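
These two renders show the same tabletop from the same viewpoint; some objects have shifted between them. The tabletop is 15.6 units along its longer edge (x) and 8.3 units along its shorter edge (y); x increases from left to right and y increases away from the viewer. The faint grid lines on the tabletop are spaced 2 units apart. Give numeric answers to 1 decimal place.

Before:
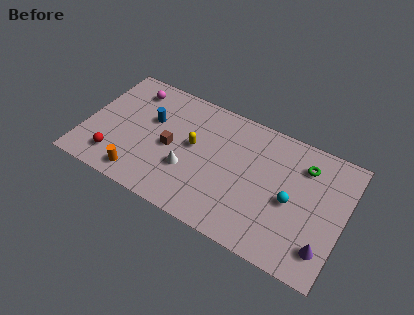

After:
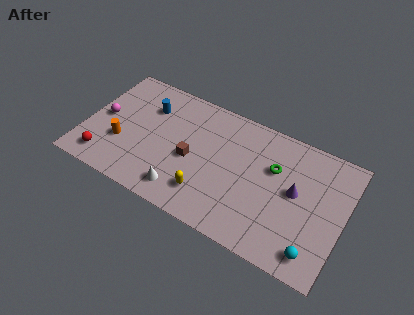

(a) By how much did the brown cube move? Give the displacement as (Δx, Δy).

(1.3, -0.2)

The brown cube started near (5.2, 3.9) and ended near (6.5, 3.7).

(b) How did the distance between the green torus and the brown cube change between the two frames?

-3.1

They were about 8.2 units apart before and 5.1 after — 3.1 units closer together.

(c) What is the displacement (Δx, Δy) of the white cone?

(-0.1, -1.5)

The white cone was at about (6.4, 2.9) and moved to about (6.3, 1.4).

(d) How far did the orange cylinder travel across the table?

2.2

From (3.7, 1.2) to (2.3, 2.9), the orange cylinder covered √(1.4² + 1.7²) ≈ 2.2 units.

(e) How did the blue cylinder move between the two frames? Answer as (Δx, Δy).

(-0.3, 0.8)

The blue cylinder started near (3.8, 5.2) and ended near (3.5, 6.0).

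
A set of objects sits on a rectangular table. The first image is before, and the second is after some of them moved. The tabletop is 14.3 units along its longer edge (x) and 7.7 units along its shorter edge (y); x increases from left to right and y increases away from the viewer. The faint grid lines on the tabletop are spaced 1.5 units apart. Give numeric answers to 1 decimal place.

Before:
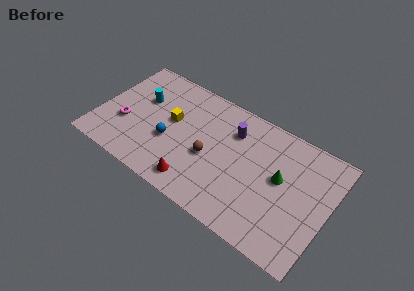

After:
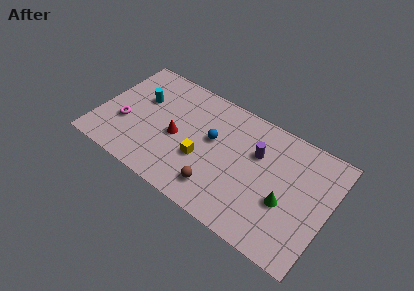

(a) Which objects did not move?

the cyan cylinder and the magenta torus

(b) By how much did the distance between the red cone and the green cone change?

+1.2

They were about 5.7 units apart before and 6.9 after — 1.2 units further apart.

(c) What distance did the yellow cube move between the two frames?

2.7

The yellow cube was near (4.4, 4.4) before and (6.6, 2.9) after, so it travelled √(2.2² + 1.5²) ≈ 2.7 units.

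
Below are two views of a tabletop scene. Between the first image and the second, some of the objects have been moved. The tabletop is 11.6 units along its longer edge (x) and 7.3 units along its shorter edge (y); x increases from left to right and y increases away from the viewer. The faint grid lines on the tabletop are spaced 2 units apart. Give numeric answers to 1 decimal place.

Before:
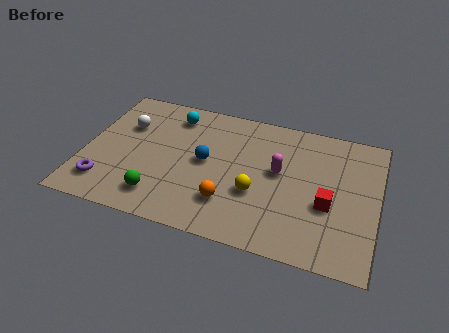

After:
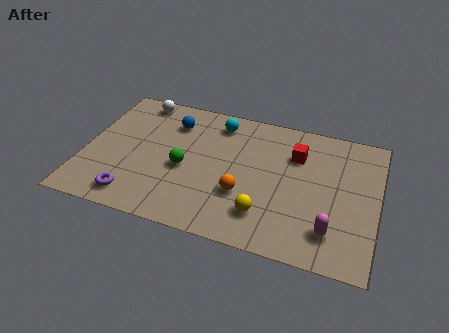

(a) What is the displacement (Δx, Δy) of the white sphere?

(0.3, 1.6)

The white sphere was at about (1.5, 4.9) and moved to about (1.8, 6.5).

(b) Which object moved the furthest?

the magenta capsule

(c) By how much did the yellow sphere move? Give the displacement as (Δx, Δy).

(0.4, -1.0)

From the two frames, the yellow sphere sits at roughly (6.9, 2.7) before and (7.3, 1.7) after.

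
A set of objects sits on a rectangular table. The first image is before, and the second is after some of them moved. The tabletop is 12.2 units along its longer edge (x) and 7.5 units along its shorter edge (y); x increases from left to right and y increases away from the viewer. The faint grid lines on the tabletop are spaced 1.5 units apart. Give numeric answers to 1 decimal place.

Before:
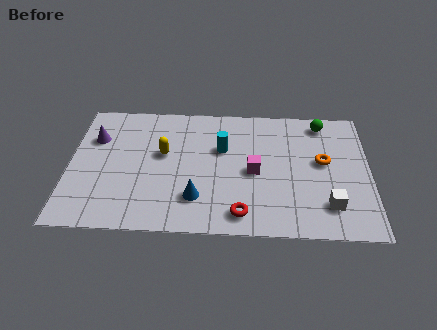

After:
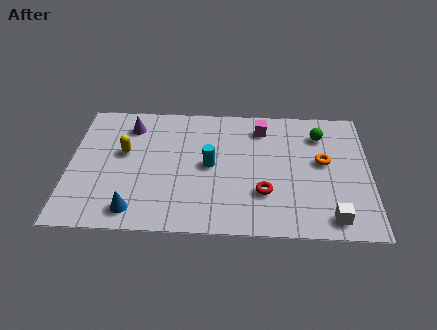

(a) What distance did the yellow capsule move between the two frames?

1.6

The yellow capsule was near (3.8, 4.4) before and (2.2, 4.4) after, so it travelled √(1.6² + 0.0²) ≈ 1.6 units.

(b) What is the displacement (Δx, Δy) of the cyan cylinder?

(-0.5, -1.0)

The cyan cylinder started near (6.2, 4.8) and ended near (5.7, 3.8).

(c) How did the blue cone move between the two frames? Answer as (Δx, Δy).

(-2.5, -0.8)

From the two frames, the blue cone sits at roughly (5.2, 1.9) before and (2.7, 1.1) after.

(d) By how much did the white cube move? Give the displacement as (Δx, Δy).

(0.1, -0.7)

From the two frames, the white cube sits at roughly (10.5, 1.7) before and (10.6, 1.0) after.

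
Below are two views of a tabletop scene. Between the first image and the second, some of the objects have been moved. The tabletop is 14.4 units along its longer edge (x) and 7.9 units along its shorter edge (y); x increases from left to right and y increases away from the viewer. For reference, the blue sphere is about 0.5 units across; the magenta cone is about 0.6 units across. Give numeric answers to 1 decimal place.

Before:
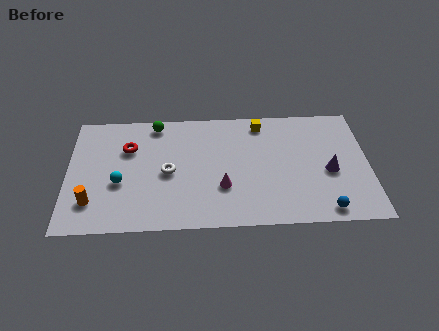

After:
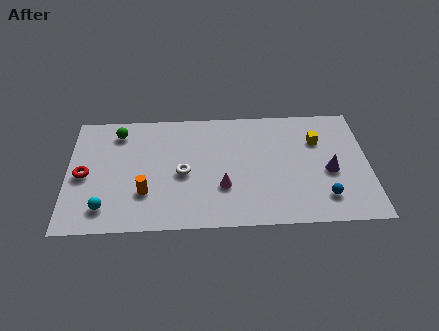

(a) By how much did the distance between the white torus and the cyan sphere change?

+1.9

They were about 2.4 units apart before and 4.3 after — 1.9 units further apart.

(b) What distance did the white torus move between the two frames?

0.7

The white torus was near (4.8, 3.7) before and (5.5, 3.6) after, so it travelled √(0.7² + 0.1²) ≈ 0.7 units.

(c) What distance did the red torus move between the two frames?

2.7

The red torus was near (2.9, 5.4) before and (0.8, 3.7) after, so it travelled √(2.1² + 1.7²) ≈ 2.7 units.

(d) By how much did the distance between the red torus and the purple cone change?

+1.9

Before: roughly 9.8 units apart; after: 11.7. That's 1.9 units further apart.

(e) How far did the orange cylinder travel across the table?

2.5

The orange cylinder was near (1.2, 1.9) before and (3.7, 2.4) after, so it travelled √(2.5² + 0.5²) ≈ 2.5 units.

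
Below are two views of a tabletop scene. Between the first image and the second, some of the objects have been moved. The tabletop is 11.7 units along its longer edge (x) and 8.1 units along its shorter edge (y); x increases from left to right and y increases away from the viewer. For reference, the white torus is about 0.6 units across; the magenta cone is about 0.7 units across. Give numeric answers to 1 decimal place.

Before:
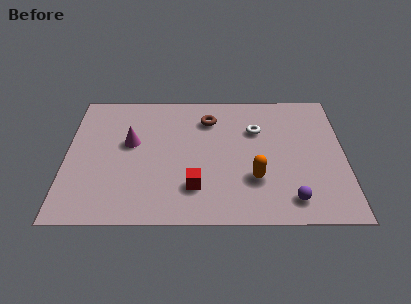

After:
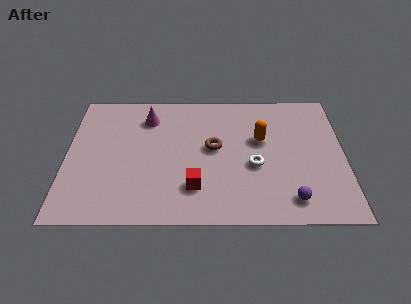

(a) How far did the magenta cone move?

1.7

From (2.7, 4.7) to (3.4, 6.3), the magenta cone covered √(0.7² + 1.6²) ≈ 1.7 units.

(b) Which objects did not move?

the red cube and the purple sphere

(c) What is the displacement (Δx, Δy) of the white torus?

(-0.1, -2.2)

The white torus was at about (8.0, 5.5) and moved to about (7.9, 3.3).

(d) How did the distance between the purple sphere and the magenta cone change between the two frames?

+0.3

They were about 7.5 units apart before and 7.8 after — 0.3 units further apart.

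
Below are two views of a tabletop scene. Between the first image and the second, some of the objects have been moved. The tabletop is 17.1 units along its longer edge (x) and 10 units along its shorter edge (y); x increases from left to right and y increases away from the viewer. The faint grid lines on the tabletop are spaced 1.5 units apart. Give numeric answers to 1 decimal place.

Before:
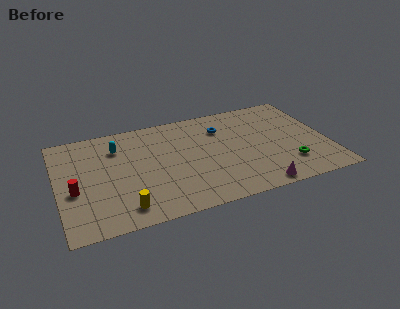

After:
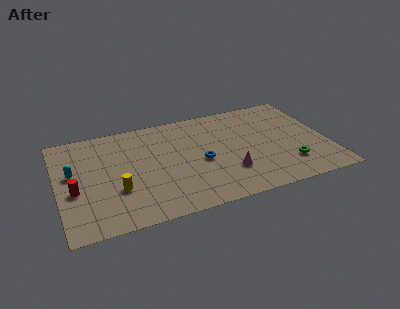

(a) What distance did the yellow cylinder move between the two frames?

1.8

The yellow cylinder moved from about (3.9, 1.6) to (3.6, 3.4), a distance of √(0.3² + 1.8²) ≈ 1.8.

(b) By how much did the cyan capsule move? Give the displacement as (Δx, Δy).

(-2.9, -1.7)

The cyan capsule was at about (3.9, 7.5) and moved to about (1.0, 5.8).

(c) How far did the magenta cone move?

2.6

The magenta cone was near (12.2, 0.9) before and (10.6, 2.9) after, so it travelled √(1.6² + 2.0²) ≈ 2.6 units.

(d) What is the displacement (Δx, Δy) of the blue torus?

(-1.6, -2.9)

From the two frames, the blue torus sits at roughly (10.6, 7.4) before and (9.0, 4.5) after.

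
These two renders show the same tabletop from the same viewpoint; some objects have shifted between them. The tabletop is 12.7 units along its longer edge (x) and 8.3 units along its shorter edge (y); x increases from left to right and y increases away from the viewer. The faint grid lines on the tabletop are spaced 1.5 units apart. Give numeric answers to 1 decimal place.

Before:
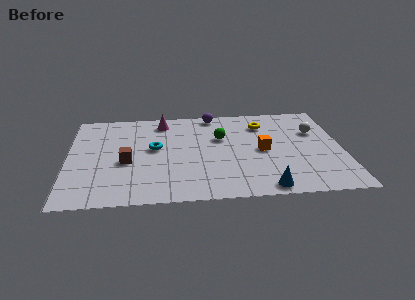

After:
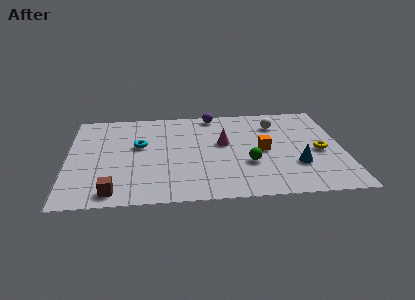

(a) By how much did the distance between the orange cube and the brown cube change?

+1.2

Before: roughly 6.3 units apart; after: 7.5. That's 1.2 units further apart.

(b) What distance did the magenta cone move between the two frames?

3.6

The magenta cone moved from about (4.4, 7.0) to (7.2, 4.8), a distance of √(2.8² + 2.2²) ≈ 3.6.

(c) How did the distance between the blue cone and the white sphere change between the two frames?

-1.5

They were about 5.3 units apart before and 3.8 after — 1.5 units closer together.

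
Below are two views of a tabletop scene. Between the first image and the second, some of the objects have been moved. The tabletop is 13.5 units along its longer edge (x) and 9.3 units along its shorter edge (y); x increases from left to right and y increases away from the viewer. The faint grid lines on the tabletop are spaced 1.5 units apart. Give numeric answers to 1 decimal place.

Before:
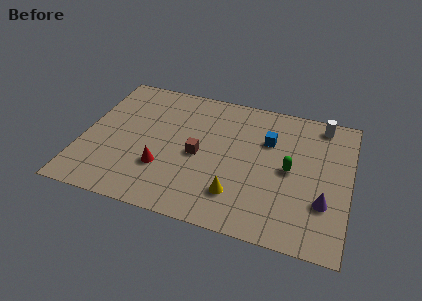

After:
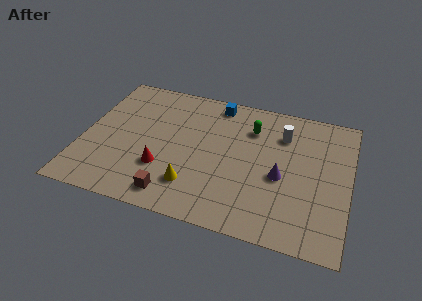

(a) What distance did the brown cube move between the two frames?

3.2

The brown cube moved from about (5.9, 4.3) to (4.9, 1.3), a distance of √(1.0² + 3.0²) ≈ 3.2.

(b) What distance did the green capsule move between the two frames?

3.1

The green capsule moved from about (10.5, 4.6) to (8.4, 6.9), a distance of √(2.1² + 2.3²) ≈ 3.1.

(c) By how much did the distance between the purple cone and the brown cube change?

-0.7

The distance was about 6.6 in the first image and 5.9 in the second, so they moved 0.7 units closer together.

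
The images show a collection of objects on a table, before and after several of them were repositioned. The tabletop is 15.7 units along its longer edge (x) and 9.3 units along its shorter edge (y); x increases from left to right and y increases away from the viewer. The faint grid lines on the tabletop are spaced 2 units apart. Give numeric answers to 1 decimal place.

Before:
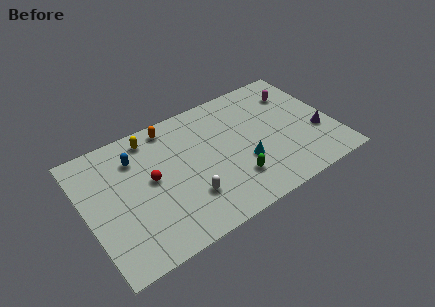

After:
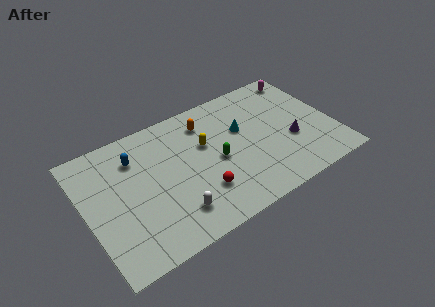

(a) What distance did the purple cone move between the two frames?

1.7

From (14.6, 3.3) to (12.9, 3.5), the purple cone covered √(1.7² + 0.2²) ≈ 1.7 units.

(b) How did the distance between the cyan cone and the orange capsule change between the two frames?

-3.7

Before: roughly 6.3 units apart; after: 2.6. That's 3.7 units closer together.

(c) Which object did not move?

the blue capsule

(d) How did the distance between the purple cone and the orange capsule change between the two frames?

-3.8

Before: roughly 10.1 units apart; after: 6.3. That's 3.8 units closer together.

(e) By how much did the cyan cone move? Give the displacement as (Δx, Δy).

(0.3, 2.5)

From the two frames, the cyan cone sits at roughly (9.8, 3.3) before and (10.1, 5.8) after.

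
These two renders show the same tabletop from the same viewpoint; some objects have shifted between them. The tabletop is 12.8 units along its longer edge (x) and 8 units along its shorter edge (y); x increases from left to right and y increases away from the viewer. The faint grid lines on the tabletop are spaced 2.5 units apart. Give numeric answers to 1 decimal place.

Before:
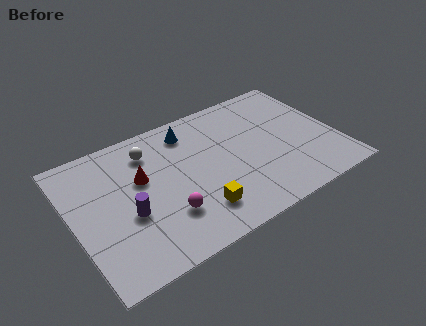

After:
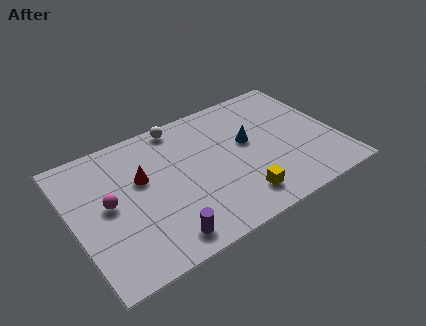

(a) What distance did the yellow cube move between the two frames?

2.0

The yellow cube moved from about (5.6, 1.8) to (7.6, 1.5), a distance of √(2.0² + 0.3²) ≈ 2.0.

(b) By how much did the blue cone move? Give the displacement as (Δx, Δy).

(2.6, -2.0)

From the two frames, the blue cone sits at roughly (6.0, 6.6) before and (8.6, 4.6) after.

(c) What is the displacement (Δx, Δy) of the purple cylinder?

(1.3, -2.1)

The purple cylinder started near (2.5, 3.2) and ended near (3.8, 1.1).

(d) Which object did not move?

the red cone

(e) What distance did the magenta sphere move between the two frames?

3.1

The magenta sphere was near (4.2, 2.3) before and (1.7, 4.2) after, so it travelled √(2.5² + 1.9²) ≈ 3.1 units.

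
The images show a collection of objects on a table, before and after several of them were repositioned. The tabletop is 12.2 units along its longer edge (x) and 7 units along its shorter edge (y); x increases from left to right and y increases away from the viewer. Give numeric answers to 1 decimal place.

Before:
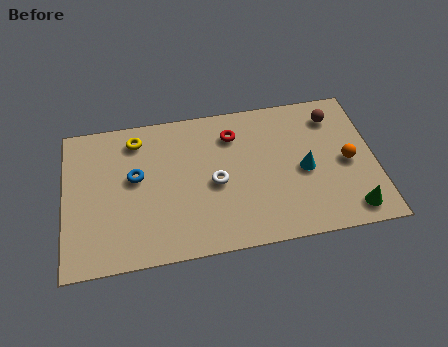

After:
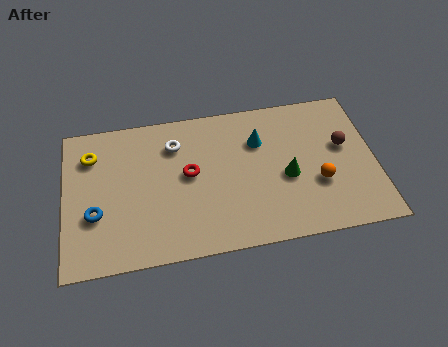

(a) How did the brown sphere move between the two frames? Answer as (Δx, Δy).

(0.3, -1.5)

The brown sphere was at about (10.7, 5.6) and moved to about (11.0, 4.1).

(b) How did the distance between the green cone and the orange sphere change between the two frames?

-1.0

They were about 2.3 units apart before and 1.3 after — 1.0 units closer together.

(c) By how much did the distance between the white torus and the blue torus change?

+1.1

Before: roughly 3.2 units apart; after: 4.3. That's 1.1 units further apart.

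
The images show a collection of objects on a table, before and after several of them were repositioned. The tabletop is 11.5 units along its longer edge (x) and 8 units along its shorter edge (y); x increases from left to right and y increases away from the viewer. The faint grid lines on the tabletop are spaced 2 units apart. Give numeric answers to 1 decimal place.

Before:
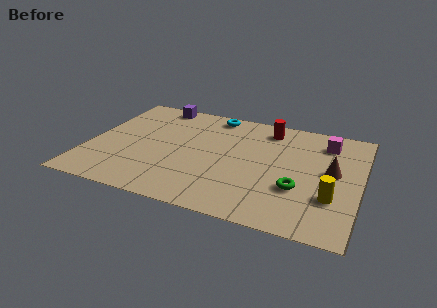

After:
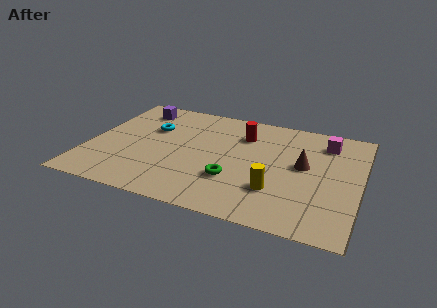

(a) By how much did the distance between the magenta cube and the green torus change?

+1.5

They were about 3.8 units apart before and 5.3 after — 1.5 units further apart.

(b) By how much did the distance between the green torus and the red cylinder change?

-0.9

Before: roughly 4.3 units apart; after: 3.4. That's 0.9 units closer together.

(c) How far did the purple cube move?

1.0

The purple cube moved from about (2.5, 7.2) to (1.7, 6.6), a distance of √(0.8² + 0.6²) ≈ 1.0.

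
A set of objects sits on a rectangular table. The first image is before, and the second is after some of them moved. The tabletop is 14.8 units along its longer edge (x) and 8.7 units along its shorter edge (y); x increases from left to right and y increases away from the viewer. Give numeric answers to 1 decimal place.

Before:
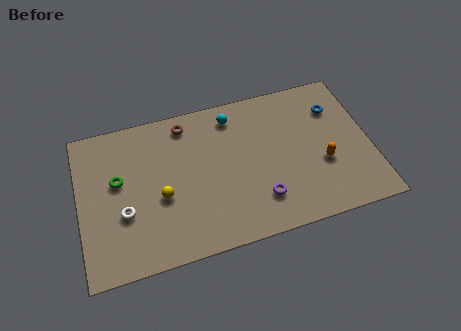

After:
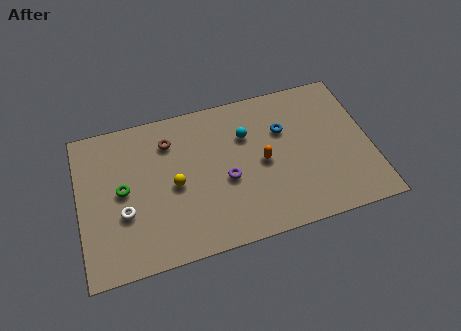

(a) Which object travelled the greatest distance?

the orange capsule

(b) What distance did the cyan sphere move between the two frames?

1.4

The cyan sphere was near (8.0, 7.3) before and (8.6, 6.0) after, so it travelled √(0.6² + 1.3²) ≈ 1.4 units.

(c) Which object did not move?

the white torus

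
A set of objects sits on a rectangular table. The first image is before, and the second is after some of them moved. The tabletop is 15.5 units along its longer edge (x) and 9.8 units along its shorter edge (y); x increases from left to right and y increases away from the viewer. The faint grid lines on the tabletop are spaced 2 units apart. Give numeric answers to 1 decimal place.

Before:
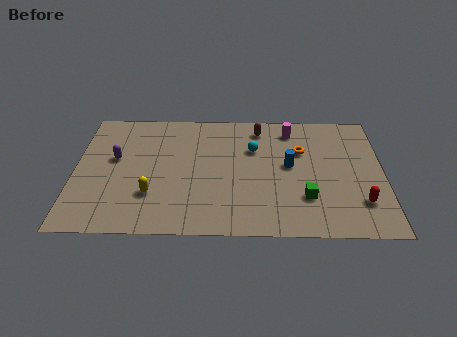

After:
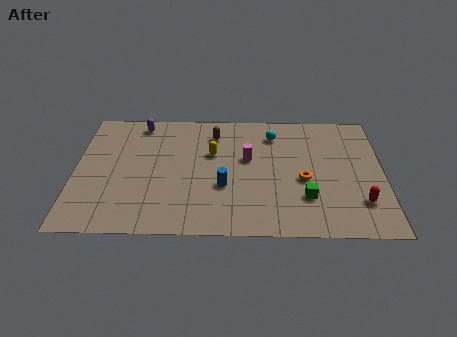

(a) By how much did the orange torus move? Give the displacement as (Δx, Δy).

(0.1, -2.3)

The orange torus was at about (11.4, 6.5) and moved to about (11.5, 4.2).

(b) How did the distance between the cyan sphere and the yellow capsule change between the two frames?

-2.8

They were about 6.3 units apart before and 3.5 after — 2.8 units closer together.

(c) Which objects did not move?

the red capsule and the green cube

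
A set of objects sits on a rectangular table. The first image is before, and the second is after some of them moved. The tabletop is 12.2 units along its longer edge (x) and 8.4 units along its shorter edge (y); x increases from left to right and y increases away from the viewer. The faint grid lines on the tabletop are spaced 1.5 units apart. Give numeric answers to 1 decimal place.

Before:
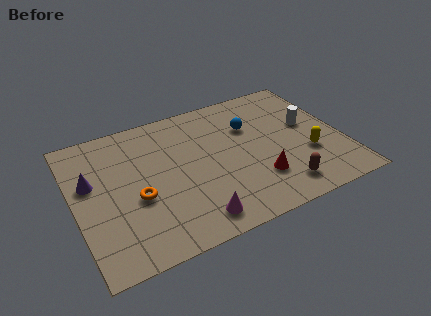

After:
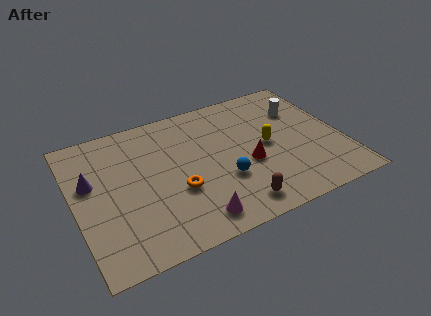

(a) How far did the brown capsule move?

2.1

The brown capsule was near (9.0, 1.4) before and (6.9, 1.2) after, so it travelled √(2.1² + 0.2²) ≈ 2.1 units.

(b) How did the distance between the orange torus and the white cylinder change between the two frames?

-1.5

Before: roughly 8.2 units apart; after: 6.7. That's 1.5 units closer together.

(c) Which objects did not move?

the purple cone and the magenta cone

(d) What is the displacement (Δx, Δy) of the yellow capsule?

(-1.7, 1.3)

The yellow capsule was at about (10.5, 2.9) and moved to about (8.8, 4.2).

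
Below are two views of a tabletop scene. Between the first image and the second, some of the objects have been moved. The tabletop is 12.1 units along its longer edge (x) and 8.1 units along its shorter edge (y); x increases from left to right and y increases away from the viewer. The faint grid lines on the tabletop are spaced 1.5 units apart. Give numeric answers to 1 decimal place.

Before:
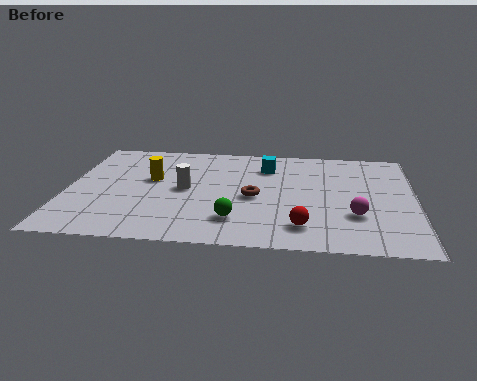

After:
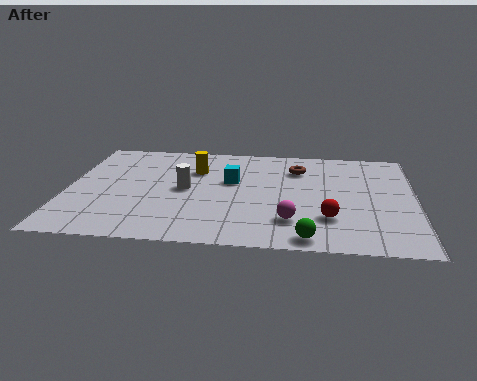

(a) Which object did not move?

the white cylinder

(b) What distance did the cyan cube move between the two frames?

1.8

The cyan cube was near (6.9, 6.2) before and (5.7, 4.9) after, so it travelled √(1.2² + 1.3²) ≈ 1.8 units.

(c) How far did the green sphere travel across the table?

2.7

The green sphere moved from about (5.9, 1.9) to (8.4, 0.8), a distance of √(2.5² + 1.1²) ≈ 2.7.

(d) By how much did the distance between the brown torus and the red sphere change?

+1.3

Before: roughly 2.7 units apart; after: 4.0. That's 1.3 units further apart.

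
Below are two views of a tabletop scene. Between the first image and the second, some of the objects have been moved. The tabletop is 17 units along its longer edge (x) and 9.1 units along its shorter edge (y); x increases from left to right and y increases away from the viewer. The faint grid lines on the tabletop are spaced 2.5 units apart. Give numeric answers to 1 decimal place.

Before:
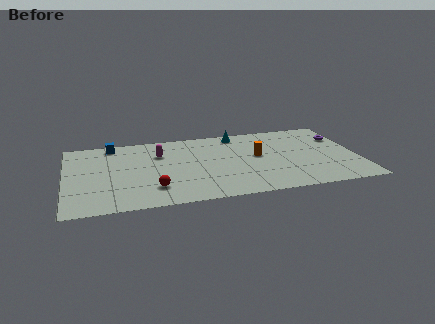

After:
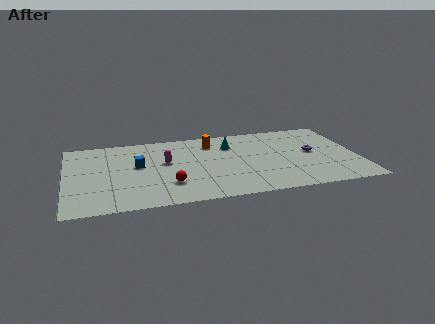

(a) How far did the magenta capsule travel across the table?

1.1

From (5.5, 6.4) to (5.8, 5.3), the magenta capsule covered √(0.3² + 1.1²) ≈ 1.1 units.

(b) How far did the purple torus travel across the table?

2.4

From (16.2, 6.4) to (14.4, 4.8), the purple torus covered √(1.8² + 1.6²) ≈ 2.4 units.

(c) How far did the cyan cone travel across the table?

1.4

The cyan cone moved from about (10.2, 8.0) to (9.7, 6.7), a distance of √(0.5² + 1.3²) ≈ 1.4.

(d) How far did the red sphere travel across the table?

0.9

The red sphere moved from about (5.0, 2.2) to (5.9, 2.5), a distance of √(0.9² + 0.3²) ≈ 0.9.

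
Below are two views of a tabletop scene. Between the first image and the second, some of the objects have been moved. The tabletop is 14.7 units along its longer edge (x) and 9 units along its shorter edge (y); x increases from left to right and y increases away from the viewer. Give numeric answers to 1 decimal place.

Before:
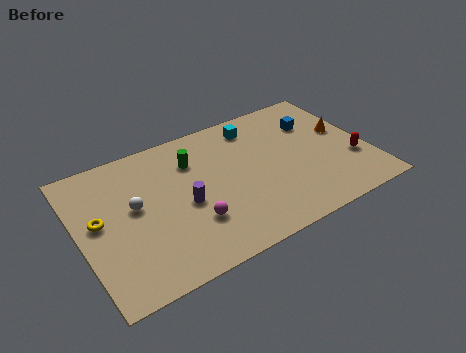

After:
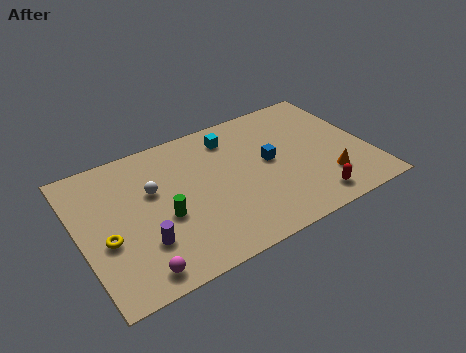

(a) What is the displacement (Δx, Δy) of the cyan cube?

(-1.3, -0.2)

The cyan cube was at about (9.4, 7.5) and moved to about (8.1, 7.3).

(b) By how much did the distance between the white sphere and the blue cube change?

-3.7

The distance was about 9.7 in the first image and 6.0 in the second, so they moved 3.7 units closer together.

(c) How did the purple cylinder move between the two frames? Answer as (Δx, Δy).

(-2.3, -1.4)

From the two frames, the purple cylinder sits at roughly (5.2, 4.0) before and (2.9, 2.6) after.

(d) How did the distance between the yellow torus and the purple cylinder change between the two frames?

-2.3

The distance was about 4.3 in the first image and 2.0 in the second, so they moved 2.3 units closer together.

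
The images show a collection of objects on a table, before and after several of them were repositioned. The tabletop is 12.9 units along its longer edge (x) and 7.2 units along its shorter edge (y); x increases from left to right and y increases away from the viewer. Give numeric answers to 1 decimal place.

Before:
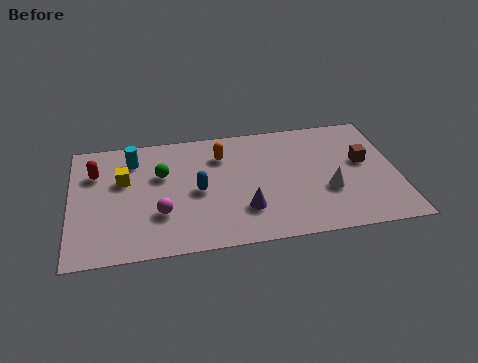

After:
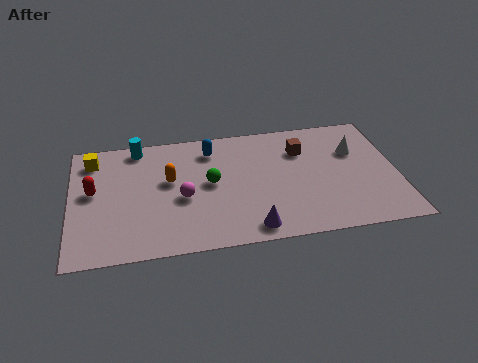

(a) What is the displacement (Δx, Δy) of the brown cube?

(-2.4, 1.1)

The brown cube was at about (11.6, 4.1) and moved to about (9.2, 5.2).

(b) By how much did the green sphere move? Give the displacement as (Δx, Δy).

(1.9, -0.8)

The green sphere started near (3.6, 4.6) and ended near (5.5, 3.8).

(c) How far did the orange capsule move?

2.4

The orange capsule moved from about (6.0, 5.4) to (3.9, 4.2), a distance of √(2.1² + 1.2²) ≈ 2.4.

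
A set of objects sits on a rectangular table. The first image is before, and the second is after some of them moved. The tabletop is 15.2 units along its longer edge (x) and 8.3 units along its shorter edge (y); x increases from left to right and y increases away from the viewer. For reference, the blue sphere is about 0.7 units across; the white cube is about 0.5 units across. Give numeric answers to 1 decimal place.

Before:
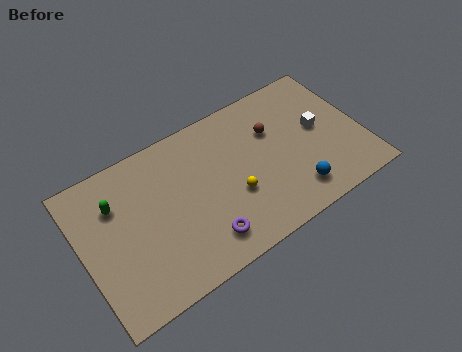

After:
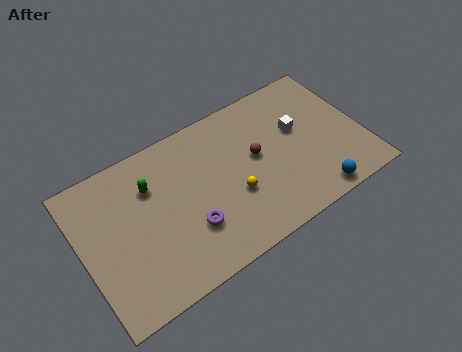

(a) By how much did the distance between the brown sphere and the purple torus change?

-1.5

Before: roughly 6.0 units apart; after: 4.5. That's 1.5 units closer together.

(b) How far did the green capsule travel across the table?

1.9

The green capsule moved from about (2.0, 5.9) to (3.9, 5.9), a distance of √(1.9² + 0.0²) ≈ 1.9.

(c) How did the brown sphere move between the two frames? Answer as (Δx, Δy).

(-1.1, -1.0)

From the two frames, the brown sphere sits at roughly (10.6, 5.6) before and (9.5, 4.6) after.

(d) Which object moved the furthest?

the green capsule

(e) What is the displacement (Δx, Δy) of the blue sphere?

(1.0, -0.7)

From the two frames, the blue sphere sits at roughly (11.1, 1.6) before and (12.1, 0.9) after.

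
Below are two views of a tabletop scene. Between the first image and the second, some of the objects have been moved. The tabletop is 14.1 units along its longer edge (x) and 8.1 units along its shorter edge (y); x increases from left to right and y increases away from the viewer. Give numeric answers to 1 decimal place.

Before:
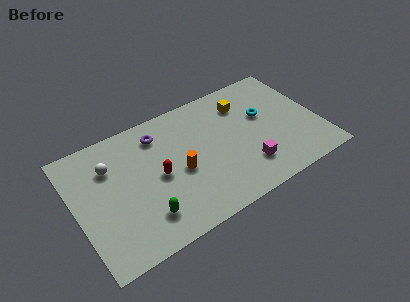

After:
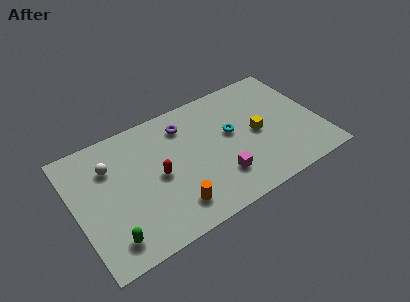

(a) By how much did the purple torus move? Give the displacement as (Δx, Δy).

(1.5, -0.1)

The purple torus started near (5.1, 6.5) and ended near (6.6, 6.4).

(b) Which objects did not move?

the red capsule and the white sphere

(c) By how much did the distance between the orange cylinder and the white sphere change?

+0.9

Before: roughly 4.3 units apart; after: 5.2. That's 0.9 units further apart.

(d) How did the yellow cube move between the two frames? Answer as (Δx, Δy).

(0.4, -2.3)

The yellow cube started near (10.1, 6.2) and ended near (10.5, 3.9).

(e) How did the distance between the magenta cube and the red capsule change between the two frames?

-1.5

Before: roughly 5.3 units apart; after: 3.8. That's 1.5 units closer together.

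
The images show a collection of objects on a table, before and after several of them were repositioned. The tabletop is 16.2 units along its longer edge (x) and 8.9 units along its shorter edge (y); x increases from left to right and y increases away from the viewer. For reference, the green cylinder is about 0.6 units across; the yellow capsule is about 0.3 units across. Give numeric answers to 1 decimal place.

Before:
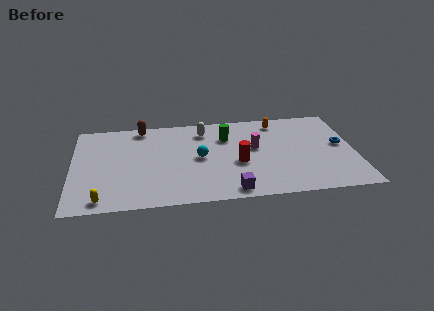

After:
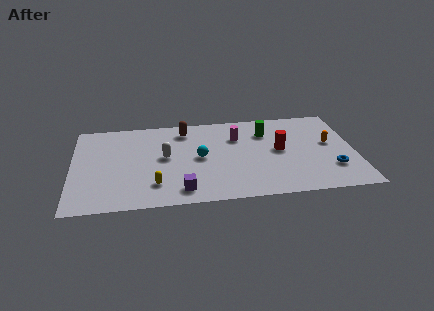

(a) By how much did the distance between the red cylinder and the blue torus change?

-2.4

They were about 6.0 units apart before and 3.6 after — 2.4 units closer together.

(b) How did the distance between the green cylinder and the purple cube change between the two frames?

+1.8

The distance was about 5.4 in the first image and 7.2 in the second, so they moved 1.8 units further apart.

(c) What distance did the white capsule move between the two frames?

3.3

The white capsule moved from about (7.6, 7.2) to (5.3, 4.8), a distance of √(2.3² + 2.4²) ≈ 3.3.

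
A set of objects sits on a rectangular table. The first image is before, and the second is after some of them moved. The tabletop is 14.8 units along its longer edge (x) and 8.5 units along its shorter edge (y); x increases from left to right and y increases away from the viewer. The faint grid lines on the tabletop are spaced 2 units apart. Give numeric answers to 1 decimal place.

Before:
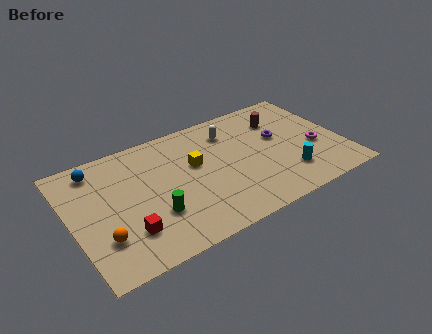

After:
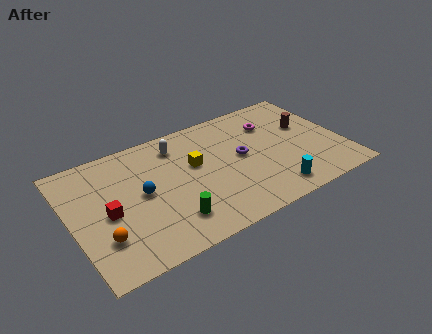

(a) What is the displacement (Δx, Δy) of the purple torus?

(-2.2, -0.5)

The purple torus was at about (11.5, 5.0) and moved to about (9.3, 4.5).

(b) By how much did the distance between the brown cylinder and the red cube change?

+1.3

The distance was about 10.0 in the first image and 11.3 in the second, so they moved 1.3 units further apart.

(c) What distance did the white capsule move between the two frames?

2.9

The white capsule moved from about (9.0, 6.6) to (6.1, 6.9), a distance of √(2.9² + 0.3²) ≈ 2.9.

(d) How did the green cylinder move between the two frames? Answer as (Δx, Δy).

(0.8, -0.8)

From the two frames, the green cylinder sits at roughly (4.2, 2.7) before and (5.0, 1.9) after.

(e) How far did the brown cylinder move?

1.7

The brown cylinder moved from about (11.8, 6.3) to (13.1, 5.2), a distance of √(1.3² + 1.1²) ≈ 1.7.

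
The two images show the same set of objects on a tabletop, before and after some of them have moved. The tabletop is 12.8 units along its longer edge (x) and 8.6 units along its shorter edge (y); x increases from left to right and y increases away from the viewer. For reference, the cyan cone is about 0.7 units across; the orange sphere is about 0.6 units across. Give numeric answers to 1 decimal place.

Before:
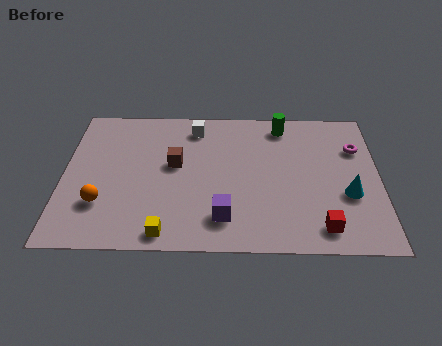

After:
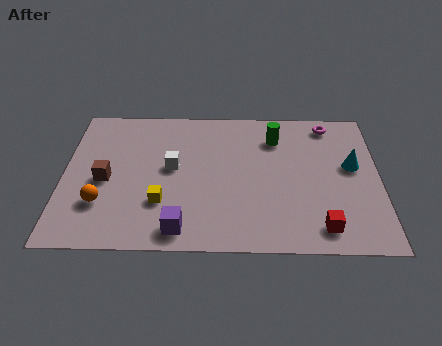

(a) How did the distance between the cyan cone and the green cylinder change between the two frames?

-1.4

Before: roughly 4.9 units apart; after: 3.5. That's 1.4 units closer together.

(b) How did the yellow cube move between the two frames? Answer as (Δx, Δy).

(-0.2, 1.7)

The yellow cube started near (4.2, 0.9) and ended near (4.0, 2.6).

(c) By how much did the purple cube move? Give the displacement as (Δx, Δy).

(-1.7, -0.7)

The purple cube was at about (6.5, 1.8) and moved to about (4.8, 1.1).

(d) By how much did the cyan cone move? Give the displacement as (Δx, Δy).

(0.2, 1.7)

The cyan cone was at about (11.5, 3.2) and moved to about (11.7, 4.9).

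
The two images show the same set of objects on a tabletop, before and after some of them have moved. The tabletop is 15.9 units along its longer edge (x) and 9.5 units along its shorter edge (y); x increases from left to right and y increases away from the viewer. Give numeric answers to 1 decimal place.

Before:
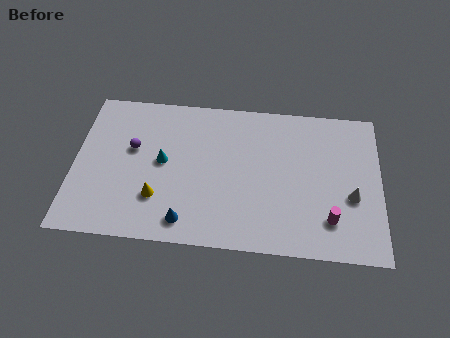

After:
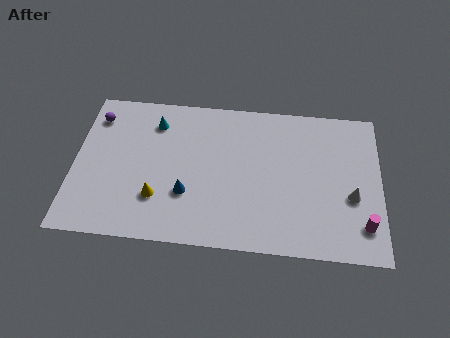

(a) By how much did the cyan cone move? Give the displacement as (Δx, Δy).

(-0.5, 2.5)

The cyan cone started near (4.6, 5.0) and ended near (4.1, 7.5).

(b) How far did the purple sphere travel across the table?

2.8

The purple sphere moved from about (3.0, 5.7) to (1.0, 7.6), a distance of √(2.0² + 1.9²) ≈ 2.8.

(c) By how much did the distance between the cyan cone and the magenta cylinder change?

+3.1

The distance was about 9.1 in the first image and 12.2 in the second, so they moved 3.1 units further apart.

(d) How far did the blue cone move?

1.7

From (5.9, 1.4) to (5.9, 3.1), the blue cone covered √(0.0² + 1.7²) ≈ 1.7 units.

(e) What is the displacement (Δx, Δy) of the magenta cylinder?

(1.7, -0.2)

The magenta cylinder started near (13.3, 2.2) and ended near (15.0, 2.0).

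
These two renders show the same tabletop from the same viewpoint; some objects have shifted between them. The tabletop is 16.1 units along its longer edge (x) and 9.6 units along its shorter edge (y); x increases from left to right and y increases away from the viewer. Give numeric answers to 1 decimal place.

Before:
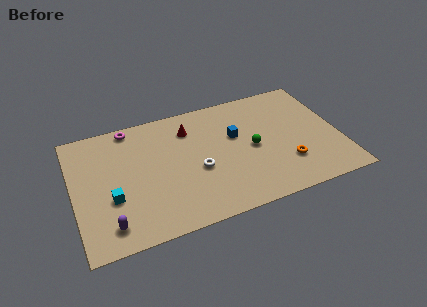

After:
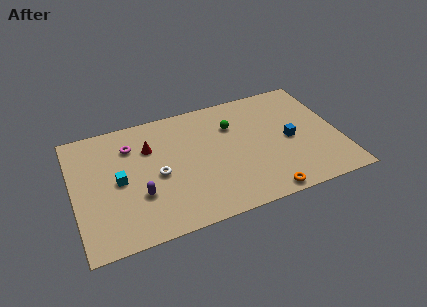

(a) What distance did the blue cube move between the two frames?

3.5

From (9.9, 5.9) to (13.1, 4.5), the blue cube covered √(3.2² + 1.4²) ≈ 3.5 units.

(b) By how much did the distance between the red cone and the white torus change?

-1.1

They were about 3.4 units apart before and 2.3 after — 1.1 units closer together.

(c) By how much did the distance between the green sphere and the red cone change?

+0.5

Before: roughly 4.6 units apart; after: 5.1. That's 0.5 units further apart.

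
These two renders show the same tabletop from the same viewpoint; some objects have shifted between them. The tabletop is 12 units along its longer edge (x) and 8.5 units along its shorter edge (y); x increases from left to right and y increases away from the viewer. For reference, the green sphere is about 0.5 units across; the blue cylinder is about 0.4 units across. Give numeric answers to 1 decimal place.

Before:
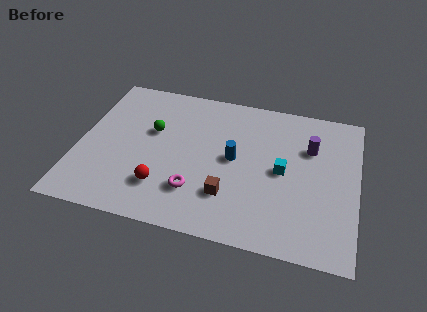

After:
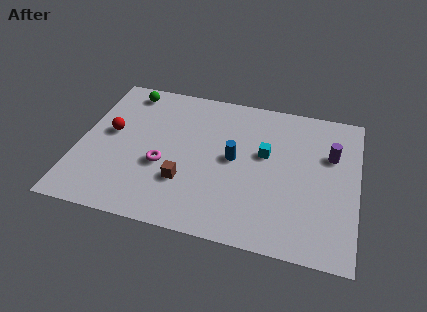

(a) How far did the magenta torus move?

1.9

The magenta torus moved from about (5.2, 2.2) to (3.7, 3.3), a distance of √(1.5² + 1.1²) ≈ 1.9.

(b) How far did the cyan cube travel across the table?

1.1

The cyan cube was near (8.8, 4.2) before and (8.0, 5.0) after, so it travelled √(0.8² + 0.8²) ≈ 1.1 units.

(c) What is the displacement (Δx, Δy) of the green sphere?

(-1.3, 2.2)

From the two frames, the green sphere sits at roughly (3.1, 5.2) before and (1.8, 7.4) after.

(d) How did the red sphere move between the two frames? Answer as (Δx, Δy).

(-2.5, 2.6)

The red sphere was at about (3.8, 2.1) and moved to about (1.3, 4.7).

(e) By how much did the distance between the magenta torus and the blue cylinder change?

+0.5

Before: roughly 2.7 units apart; after: 3.2. That's 0.5 units further apart.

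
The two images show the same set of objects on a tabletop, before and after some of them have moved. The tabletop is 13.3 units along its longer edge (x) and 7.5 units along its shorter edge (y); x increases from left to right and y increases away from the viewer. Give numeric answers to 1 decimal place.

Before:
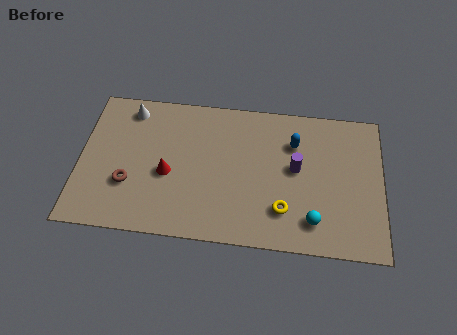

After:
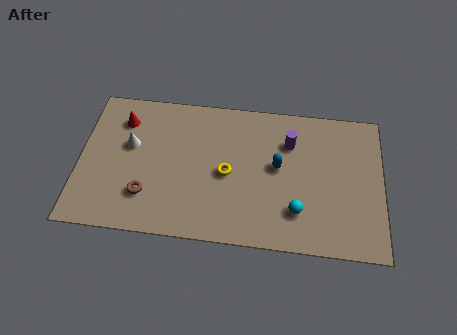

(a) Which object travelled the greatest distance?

the red cone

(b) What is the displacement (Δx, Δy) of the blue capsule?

(-0.7, -1.3)

The blue capsule was at about (9.4, 5.4) and moved to about (8.7, 4.1).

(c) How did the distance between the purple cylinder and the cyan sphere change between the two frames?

+0.8

Before: roughly 2.7 units apart; after: 3.5. That's 0.8 units further apart.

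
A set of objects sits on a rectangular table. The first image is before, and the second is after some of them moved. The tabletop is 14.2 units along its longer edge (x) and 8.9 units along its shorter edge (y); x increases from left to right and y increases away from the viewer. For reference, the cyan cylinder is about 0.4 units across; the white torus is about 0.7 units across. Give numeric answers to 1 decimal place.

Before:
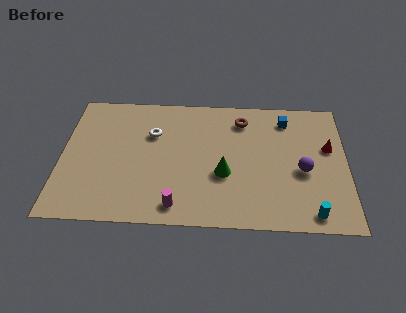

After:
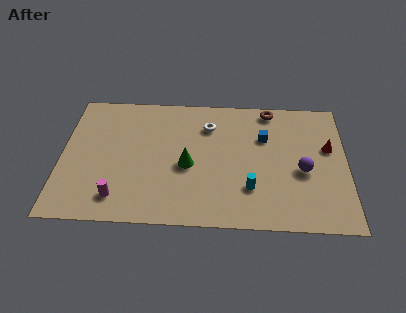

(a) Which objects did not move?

the purple sphere and the red cone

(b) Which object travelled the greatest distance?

the cyan cylinder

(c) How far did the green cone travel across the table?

1.9

The green cone moved from about (8.1, 3.4) to (6.3, 3.9), a distance of √(1.8² + 0.5²) ≈ 1.9.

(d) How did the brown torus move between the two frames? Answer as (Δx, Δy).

(1.4, 0.8)

From the two frames, the brown torus sits at roughly (9.0, 7.2) before and (10.4, 8.0) after.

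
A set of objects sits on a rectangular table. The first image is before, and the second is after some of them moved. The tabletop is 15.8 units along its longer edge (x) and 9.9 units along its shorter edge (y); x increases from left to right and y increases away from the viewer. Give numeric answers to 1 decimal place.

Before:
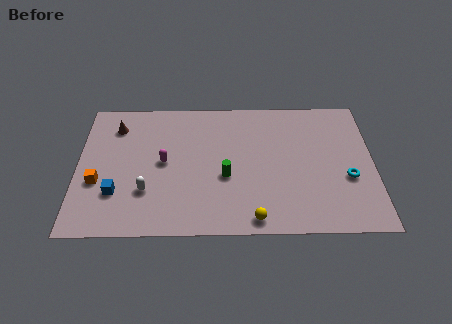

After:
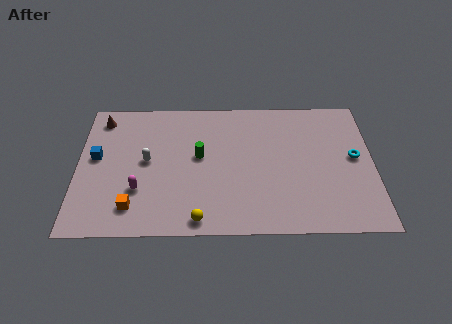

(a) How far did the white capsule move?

2.2

The white capsule was near (3.7, 3.0) before and (3.7, 5.2) after, so it travelled √(0.0² + 2.2²) ≈ 2.2 units.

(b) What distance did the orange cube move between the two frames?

2.6

From (1.1, 3.7) to (3.0, 1.9), the orange cube covered √(1.9² + 1.8²) ≈ 2.6 units.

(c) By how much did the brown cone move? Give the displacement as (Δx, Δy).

(-0.8, 0.6)

The brown cone was at about (2.0, 7.8) and moved to about (1.2, 8.4).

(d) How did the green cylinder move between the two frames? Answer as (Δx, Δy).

(-1.4, 1.5)

The green cylinder was at about (7.9, 4.0) and moved to about (6.5, 5.5).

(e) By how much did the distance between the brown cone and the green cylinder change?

-1.0

The distance was about 7.0 in the first image and 6.0 in the second, so they moved 1.0 units closer together.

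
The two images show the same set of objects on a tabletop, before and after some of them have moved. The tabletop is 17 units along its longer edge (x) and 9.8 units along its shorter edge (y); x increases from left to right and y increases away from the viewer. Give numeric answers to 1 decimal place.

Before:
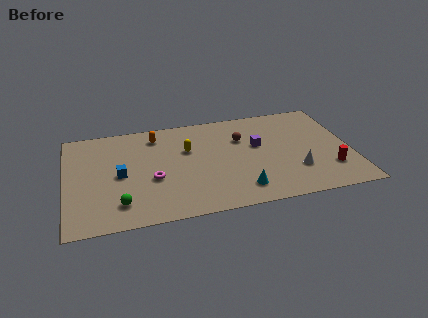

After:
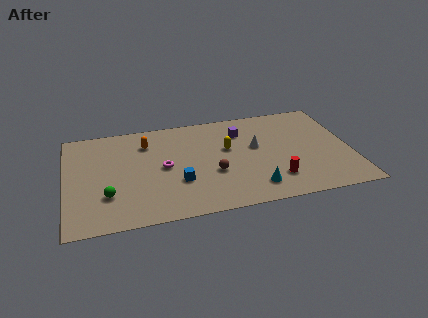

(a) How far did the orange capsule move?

0.8

The orange capsule was near (5.5, 8.1) before and (4.9, 7.5) after, so it travelled √(0.6² + 0.6²) ≈ 0.8 units.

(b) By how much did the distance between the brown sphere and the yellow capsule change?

-0.9

The distance was about 3.3 in the first image and 2.4 in the second, so they moved 0.9 units closer together.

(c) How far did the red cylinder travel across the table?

3.3

From (15.6, 2.6) to (12.3, 2.3), the red cylinder covered √(3.3² + 0.3²) ≈ 3.3 units.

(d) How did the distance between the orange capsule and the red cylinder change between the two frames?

-2.5

Before: roughly 11.5 units apart; after: 9.0. That's 2.5 units closer together.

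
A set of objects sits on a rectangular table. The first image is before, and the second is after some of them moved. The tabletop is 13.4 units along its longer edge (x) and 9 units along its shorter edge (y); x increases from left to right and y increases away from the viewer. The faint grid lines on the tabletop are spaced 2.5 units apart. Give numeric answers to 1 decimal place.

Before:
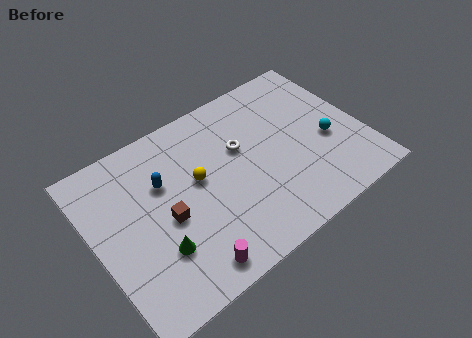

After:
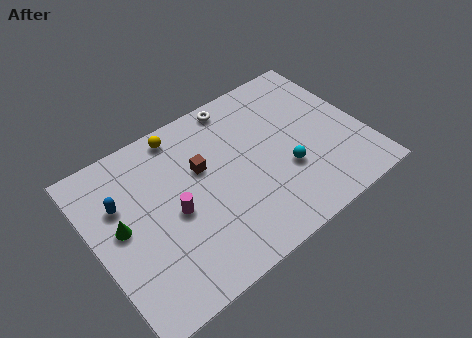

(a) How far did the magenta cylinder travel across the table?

3.0

The magenta cylinder was near (3.9, 1.1) before and (3.8, 4.1) after, so it travelled √(0.1² + 3.0²) ≈ 3.0 units.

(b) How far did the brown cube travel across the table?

2.6

The brown cube moved from about (3.4, 4.0) to (5.5, 5.6), a distance of √(2.1² + 1.6²) ≈ 2.6.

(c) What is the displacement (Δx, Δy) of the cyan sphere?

(-2.3, -0.5)

The cyan sphere started near (11.6, 3.7) and ended near (9.3, 3.2).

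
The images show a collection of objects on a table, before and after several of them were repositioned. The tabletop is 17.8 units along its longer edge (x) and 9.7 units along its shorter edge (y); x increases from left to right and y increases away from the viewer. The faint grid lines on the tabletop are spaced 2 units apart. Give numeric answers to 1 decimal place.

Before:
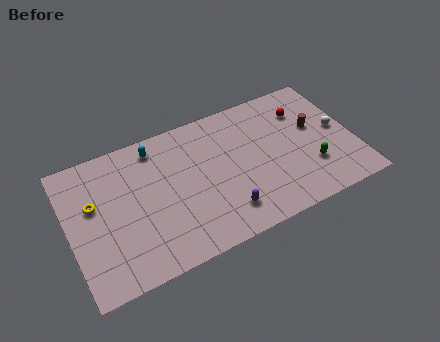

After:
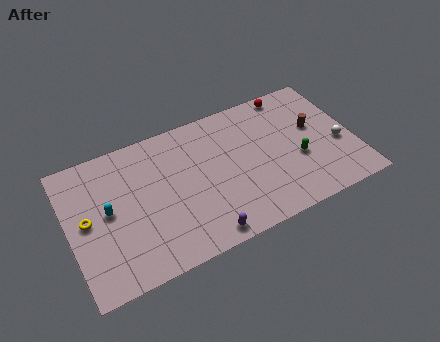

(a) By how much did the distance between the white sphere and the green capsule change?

-0.3

The distance was about 2.9 in the first image and 2.6 in the second, so they moved 0.3 units closer together.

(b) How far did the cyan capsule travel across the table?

4.6

The cyan capsule was near (5.7, 8.3) before and (2.4, 5.1) after, so it travelled √(3.3² + 3.2²) ≈ 4.6 units.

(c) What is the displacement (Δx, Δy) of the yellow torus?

(-0.5, -0.9)

The yellow torus started near (1.6, 5.9) and ended near (1.1, 5.0).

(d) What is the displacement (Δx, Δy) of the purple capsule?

(-1.5, -1.0)

From the two frames, the purple capsule sits at roughly (9.3, 2.0) before and (7.8, 1.0) after.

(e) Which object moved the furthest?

the cyan capsule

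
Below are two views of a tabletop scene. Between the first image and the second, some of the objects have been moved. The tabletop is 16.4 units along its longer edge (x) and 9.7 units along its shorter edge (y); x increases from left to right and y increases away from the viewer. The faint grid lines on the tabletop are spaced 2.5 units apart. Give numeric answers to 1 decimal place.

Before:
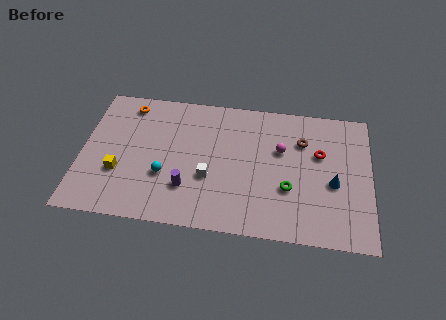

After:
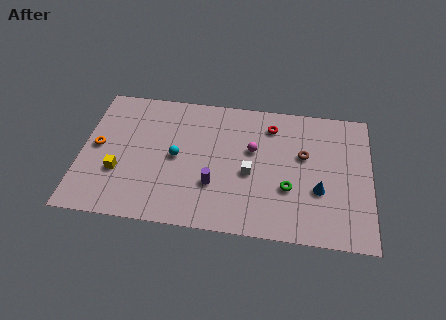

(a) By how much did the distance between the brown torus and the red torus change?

+1.4

They were about 1.3 units apart before and 2.7 after — 1.4 units further apart.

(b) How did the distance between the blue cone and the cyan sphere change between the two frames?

-1.3

Before: roughly 9.5 units apart; after: 8.2. That's 1.3 units closer together.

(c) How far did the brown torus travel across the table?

1.0

From (12.5, 6.9) to (12.6, 5.9), the brown torus covered √(0.1² + 1.0²) ≈ 1.0 units.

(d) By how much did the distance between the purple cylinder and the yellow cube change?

+1.5

They were about 3.9 units apart before and 5.4 after — 1.5 units further apart.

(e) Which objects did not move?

the green torus and the yellow cube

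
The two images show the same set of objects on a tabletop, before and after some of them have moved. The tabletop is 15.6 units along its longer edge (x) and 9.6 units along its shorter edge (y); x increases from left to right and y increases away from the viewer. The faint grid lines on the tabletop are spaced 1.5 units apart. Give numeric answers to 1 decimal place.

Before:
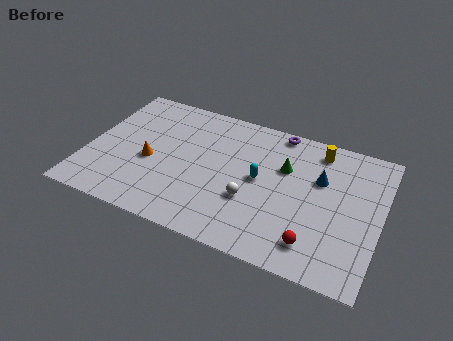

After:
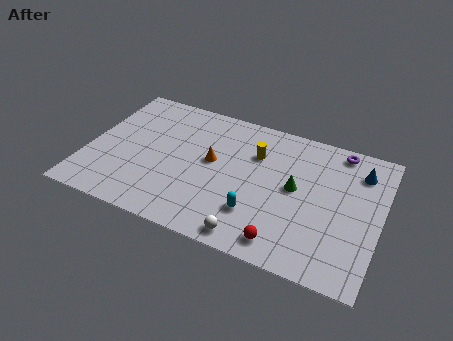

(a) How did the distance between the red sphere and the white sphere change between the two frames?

-2.1

The distance was about 3.8 in the first image and 1.7 in the second, so they moved 2.1 units closer together.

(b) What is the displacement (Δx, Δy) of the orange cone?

(3.2, 1.2)

From the two frames, the orange cone sits at roughly (3.4, 4.1) before and (6.6, 5.3) after.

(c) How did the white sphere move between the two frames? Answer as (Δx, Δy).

(0.3, -2.4)

The white sphere started near (8.9, 3.4) and ended near (9.2, 1.0).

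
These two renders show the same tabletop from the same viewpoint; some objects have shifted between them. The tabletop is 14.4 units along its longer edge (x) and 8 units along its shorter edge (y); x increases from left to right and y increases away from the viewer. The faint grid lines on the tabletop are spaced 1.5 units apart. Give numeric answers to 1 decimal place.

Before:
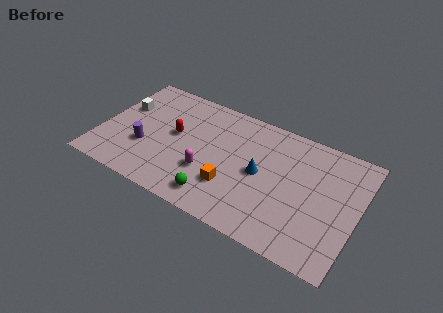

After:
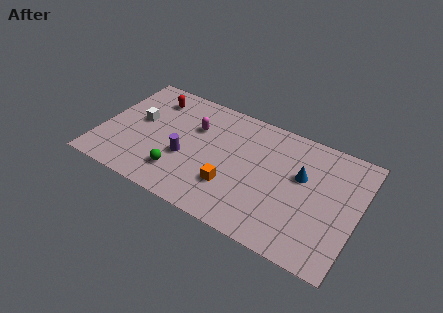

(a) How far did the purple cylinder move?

2.3

The purple cylinder was near (2.6, 2.8) before and (4.9, 3.1) after, so it travelled √(2.3² + 0.3²) ≈ 2.3 units.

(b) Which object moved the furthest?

the magenta capsule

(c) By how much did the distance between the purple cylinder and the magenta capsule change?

-1.3

They were about 3.6 units apart before and 2.3 after — 1.3 units closer together.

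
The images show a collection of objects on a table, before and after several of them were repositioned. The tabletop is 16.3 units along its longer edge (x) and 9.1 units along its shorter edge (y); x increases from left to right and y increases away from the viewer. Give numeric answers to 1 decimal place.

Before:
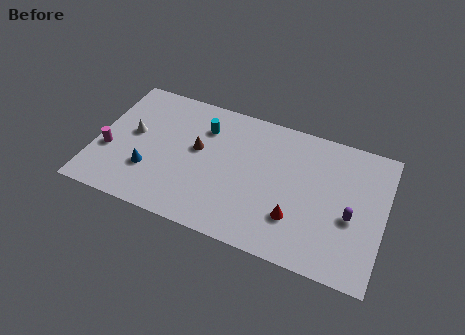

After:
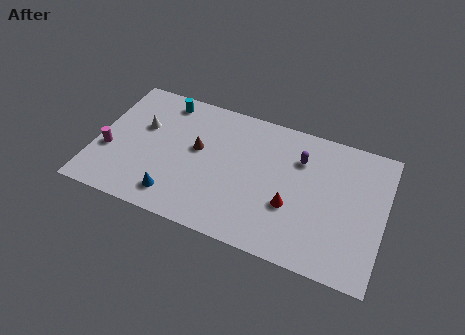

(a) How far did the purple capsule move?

4.2

From (14.5, 3.8) to (11.4, 6.6), the purple capsule covered √(3.1² + 2.8²) ≈ 4.2 units.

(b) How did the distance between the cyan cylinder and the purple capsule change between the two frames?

-1.1

They were about 9.1 units apart before and 8.0 after — 1.1 units closer together.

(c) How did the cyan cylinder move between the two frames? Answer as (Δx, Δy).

(-2.4, 1.1)

The cyan cylinder started near (5.9, 6.8) and ended near (3.5, 7.9).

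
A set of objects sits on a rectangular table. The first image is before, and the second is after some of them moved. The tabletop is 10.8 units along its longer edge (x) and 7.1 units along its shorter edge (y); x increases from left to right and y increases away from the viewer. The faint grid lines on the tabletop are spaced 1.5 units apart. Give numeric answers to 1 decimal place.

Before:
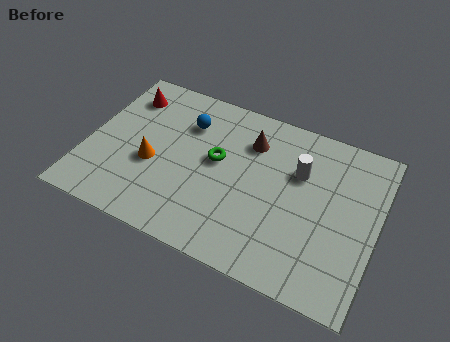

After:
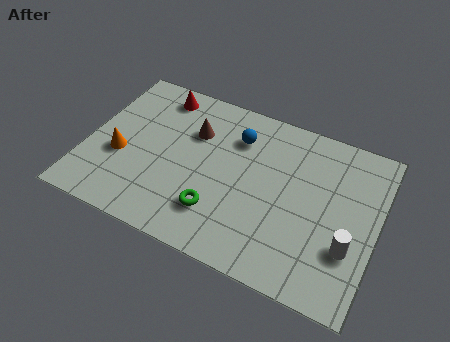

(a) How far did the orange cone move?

1.2

The orange cone moved from about (2.5, 2.9) to (1.3, 2.8), a distance of √(1.2² + 0.1²) ≈ 1.2.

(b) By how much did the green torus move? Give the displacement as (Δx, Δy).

(0.3, -2.2)

The green torus started near (4.8, 4.0) and ended near (5.1, 1.8).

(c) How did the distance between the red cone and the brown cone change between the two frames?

-2.9

The distance was about 4.8 in the first image and 1.9 in the second, so they moved 2.9 units closer together.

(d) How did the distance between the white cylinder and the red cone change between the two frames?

+1.7

The distance was about 6.8 in the first image and 8.5 in the second, so they moved 1.7 units further apart.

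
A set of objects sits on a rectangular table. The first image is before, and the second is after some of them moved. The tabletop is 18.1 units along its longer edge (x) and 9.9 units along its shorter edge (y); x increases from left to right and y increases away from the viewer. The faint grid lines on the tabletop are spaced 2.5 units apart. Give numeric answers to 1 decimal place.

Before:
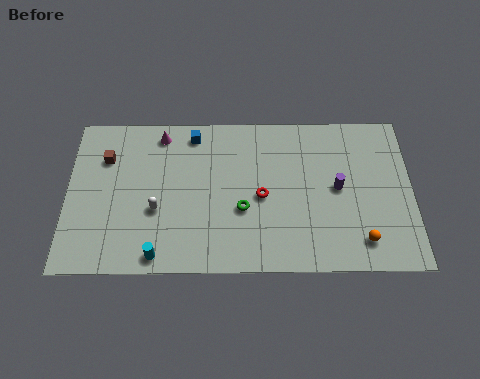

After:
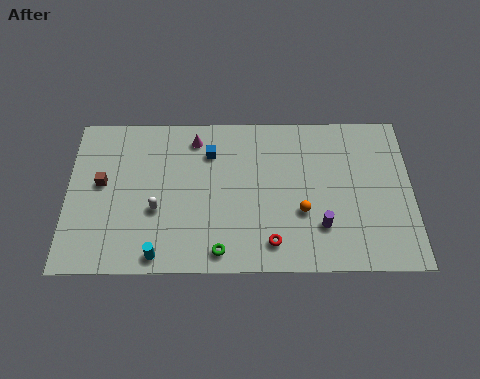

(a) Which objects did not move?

the cyan cylinder and the white capsule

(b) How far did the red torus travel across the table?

2.9

From (10.2, 4.6) to (10.7, 1.7), the red torus covered √(0.5² + 2.9²) ≈ 2.9 units.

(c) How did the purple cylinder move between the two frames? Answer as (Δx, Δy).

(-0.9, -2.4)

The purple cylinder started near (14.2, 5.1) and ended near (13.3, 2.7).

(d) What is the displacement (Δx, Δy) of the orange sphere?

(-3.1, 1.8)

From the two frames, the orange sphere sits at roughly (15.4, 1.8) before and (12.3, 3.6) after.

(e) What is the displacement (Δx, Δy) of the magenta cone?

(1.8, -0.3)

The magenta cone was at about (4.9, 8.6) and moved to about (6.7, 8.3).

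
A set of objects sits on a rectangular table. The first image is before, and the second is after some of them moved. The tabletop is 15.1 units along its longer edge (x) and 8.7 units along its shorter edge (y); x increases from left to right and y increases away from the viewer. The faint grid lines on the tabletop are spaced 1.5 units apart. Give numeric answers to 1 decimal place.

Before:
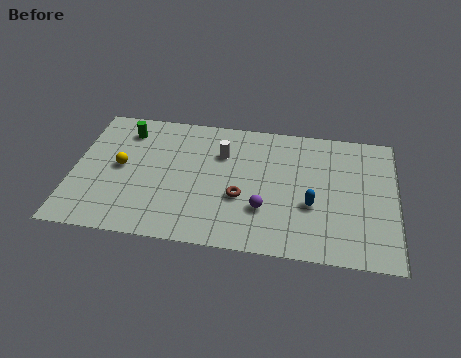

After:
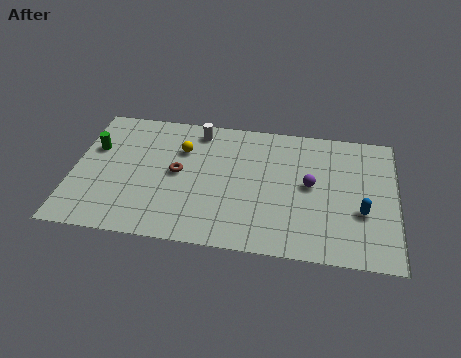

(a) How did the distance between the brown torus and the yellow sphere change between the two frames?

-4.2

Before: roughly 5.8 units apart; after: 1.6. That's 4.2 units closer together.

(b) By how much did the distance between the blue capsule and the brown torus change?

+5.4

Before: roughly 3.3 units apart; after: 8.7. That's 5.4 units further apart.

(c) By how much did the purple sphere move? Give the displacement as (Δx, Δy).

(2.1, 1.9)

From the two frames, the purple sphere sits at roughly (9.0, 2.7) before and (11.1, 4.6) after.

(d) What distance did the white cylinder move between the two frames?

1.8

The white cylinder was near (6.9, 6.1) before and (5.7, 7.5) after, so it travelled √(1.2² + 1.4²) ≈ 1.8 units.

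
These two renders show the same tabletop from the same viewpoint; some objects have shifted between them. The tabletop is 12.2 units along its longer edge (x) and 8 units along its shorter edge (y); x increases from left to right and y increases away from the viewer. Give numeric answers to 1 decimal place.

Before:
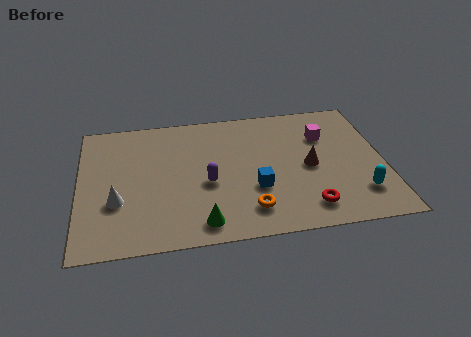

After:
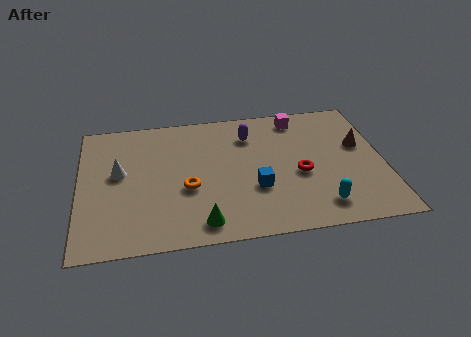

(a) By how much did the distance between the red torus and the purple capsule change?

-1.1

Before: roughly 4.4 units apart; after: 3.3. That's 1.1 units closer together.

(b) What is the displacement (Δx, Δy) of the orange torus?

(-2.4, 1.6)

The orange torus was at about (6.7, 1.6) and moved to about (4.3, 3.2).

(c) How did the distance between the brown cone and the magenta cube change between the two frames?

+1.3

The distance was about 1.9 in the first image and 3.2 in the second, so they moved 1.3 units further apart.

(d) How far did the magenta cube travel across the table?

1.6

From (9.9, 5.6) to (8.9, 6.9), the magenta cube covered √(1.0² + 1.3²) ≈ 1.6 units.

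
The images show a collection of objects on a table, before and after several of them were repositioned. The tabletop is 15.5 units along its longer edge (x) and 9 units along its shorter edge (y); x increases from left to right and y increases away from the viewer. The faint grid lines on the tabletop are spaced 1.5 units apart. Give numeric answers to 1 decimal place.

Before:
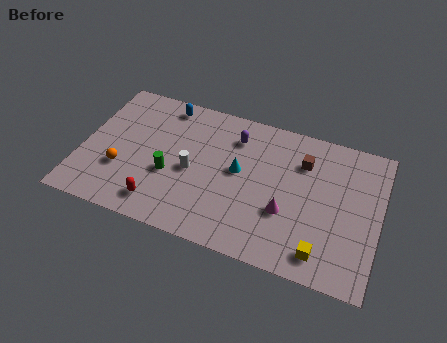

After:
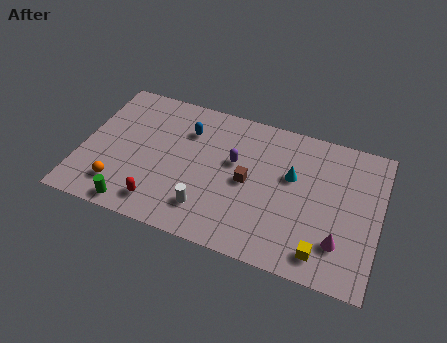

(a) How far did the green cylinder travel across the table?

3.1

The green cylinder was near (4.7, 3.5) before and (3.1, 0.9) after, so it travelled √(1.6² + 2.6²) ≈ 3.1 units.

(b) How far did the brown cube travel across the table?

3.5

From (11.4, 6.6) to (8.7, 4.4), the brown cube covered √(2.7² + 2.2²) ≈ 3.5 units.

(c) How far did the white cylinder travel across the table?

2.3

The white cylinder moved from about (5.8, 4.1) to (6.8, 2.0), a distance of √(1.0² + 2.1²) ≈ 2.3.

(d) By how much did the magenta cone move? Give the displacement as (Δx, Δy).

(2.8, -0.9)

From the two frames, the magenta cone sits at roughly (10.8, 3.2) before and (13.6, 2.3) after.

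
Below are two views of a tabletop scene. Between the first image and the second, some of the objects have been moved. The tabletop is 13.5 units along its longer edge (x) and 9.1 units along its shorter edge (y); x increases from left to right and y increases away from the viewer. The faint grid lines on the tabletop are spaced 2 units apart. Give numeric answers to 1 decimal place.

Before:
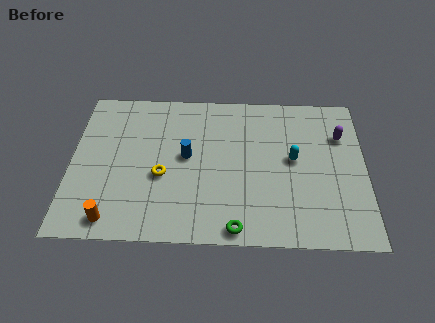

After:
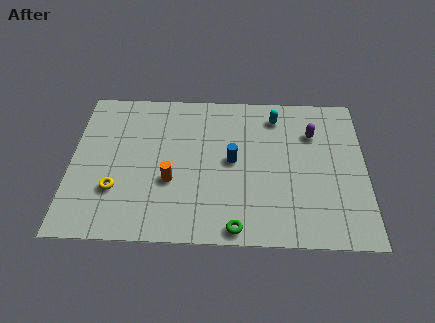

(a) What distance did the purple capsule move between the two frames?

1.3

From (12.4, 6.4) to (11.1, 6.5), the purple capsule covered √(1.3² + 0.1²) ≈ 1.3 units.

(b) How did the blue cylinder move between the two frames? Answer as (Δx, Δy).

(2.1, -0.2)

From the two frames, the blue cylinder sits at roughly (5.3, 4.9) before and (7.4, 4.7) after.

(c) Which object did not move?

the green torus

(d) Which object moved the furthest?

the orange cylinder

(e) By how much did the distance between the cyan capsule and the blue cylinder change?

-1.5

They were about 4.9 units apart before and 3.4 after — 1.5 units closer together.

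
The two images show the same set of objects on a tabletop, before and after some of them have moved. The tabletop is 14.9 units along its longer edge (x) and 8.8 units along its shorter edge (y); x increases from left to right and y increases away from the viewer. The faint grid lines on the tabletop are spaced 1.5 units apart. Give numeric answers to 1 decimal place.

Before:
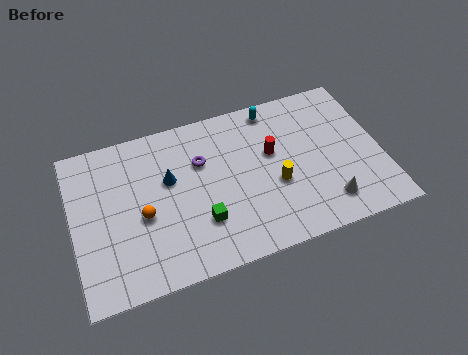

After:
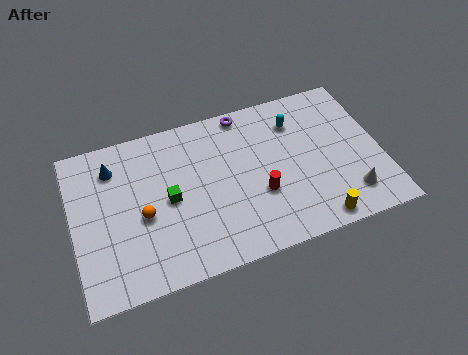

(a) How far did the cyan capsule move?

1.5

The cyan capsule moved from about (10.0, 7.8) to (11.0, 6.7), a distance of √(1.0² + 1.1²) ≈ 1.5.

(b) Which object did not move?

the orange sphere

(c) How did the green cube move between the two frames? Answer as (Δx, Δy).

(-1.4, 1.7)

The green cube started near (6.0, 2.6) and ended near (4.6, 4.3).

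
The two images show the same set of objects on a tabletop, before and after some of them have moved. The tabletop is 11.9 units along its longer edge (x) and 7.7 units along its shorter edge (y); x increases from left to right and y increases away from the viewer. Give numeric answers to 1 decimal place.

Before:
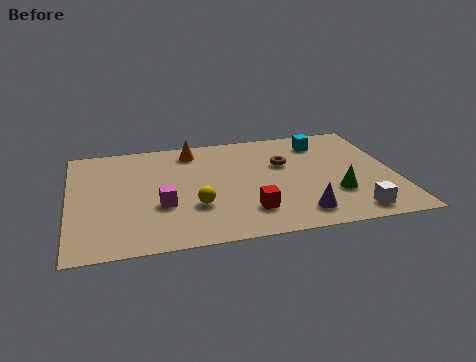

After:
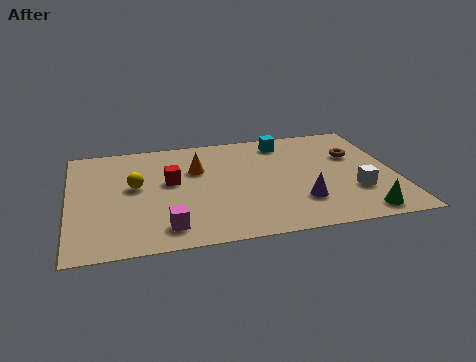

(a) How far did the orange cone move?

1.4

From (4.6, 6.5) to (4.7, 5.1), the orange cone covered √(0.1² + 1.4²) ≈ 1.4 units.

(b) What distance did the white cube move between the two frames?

1.4

From (10.1, 1.0) to (10.3, 2.4), the white cube covered √(0.2² + 1.4²) ≈ 1.4 units.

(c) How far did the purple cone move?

0.8

The purple cone moved from about (8.2, 1.3) to (8.3, 2.1), a distance of √(0.1² + 0.8²) ≈ 0.8.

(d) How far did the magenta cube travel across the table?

1.5

From (3.3, 2.8) to (3.4, 1.3), the magenta cube covered √(0.1² + 1.5²) ≈ 1.5 units.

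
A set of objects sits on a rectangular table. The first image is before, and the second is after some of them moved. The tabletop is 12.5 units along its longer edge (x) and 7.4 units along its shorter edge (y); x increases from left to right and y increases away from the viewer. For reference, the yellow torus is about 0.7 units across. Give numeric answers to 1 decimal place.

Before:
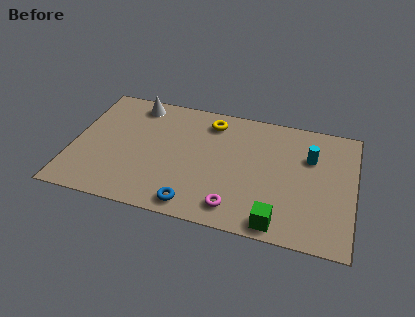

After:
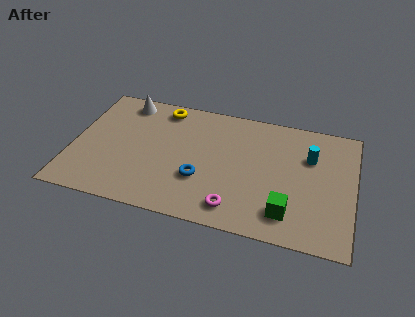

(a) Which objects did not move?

the magenta torus and the cyan cylinder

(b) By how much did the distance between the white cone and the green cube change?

+0.3

The distance was about 8.7 in the first image and 9.0 in the second, so they moved 0.3 units further apart.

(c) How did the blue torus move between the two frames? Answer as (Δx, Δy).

(0.2, 1.6)

The blue torus was at about (5.6, 0.9) and moved to about (5.8, 2.5).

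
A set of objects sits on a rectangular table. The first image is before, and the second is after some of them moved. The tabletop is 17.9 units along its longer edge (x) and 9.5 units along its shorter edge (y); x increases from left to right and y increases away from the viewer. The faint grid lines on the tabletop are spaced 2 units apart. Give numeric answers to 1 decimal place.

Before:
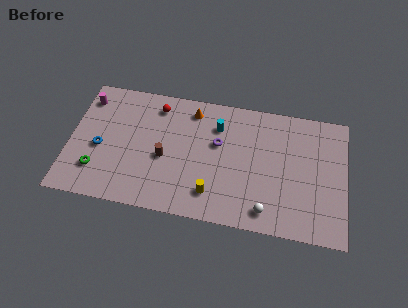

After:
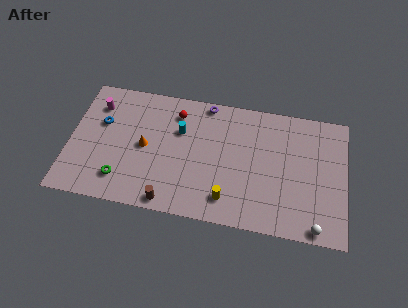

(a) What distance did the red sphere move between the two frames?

1.3

The red sphere was near (5.5, 7.9) before and (6.8, 7.6) after, so it travelled √(1.3² + 0.3²) ≈ 1.3 units.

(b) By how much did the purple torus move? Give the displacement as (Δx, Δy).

(-0.9, 2.9)

The purple torus was at about (9.6, 5.8) and moved to about (8.7, 8.7).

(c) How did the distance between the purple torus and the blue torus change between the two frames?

-0.6

They were about 7.8 units apart before and 7.2 after — 0.6 units closer together.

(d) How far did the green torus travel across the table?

1.6

The green torus moved from about (1.9, 2.4) to (3.5, 2.0), a distance of √(1.6² + 0.4²) ≈ 1.6.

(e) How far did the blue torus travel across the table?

1.9

From (2.0, 4.1) to (2.0, 6.0), the blue torus covered √(0.0² + 1.9²) ≈ 1.9 units.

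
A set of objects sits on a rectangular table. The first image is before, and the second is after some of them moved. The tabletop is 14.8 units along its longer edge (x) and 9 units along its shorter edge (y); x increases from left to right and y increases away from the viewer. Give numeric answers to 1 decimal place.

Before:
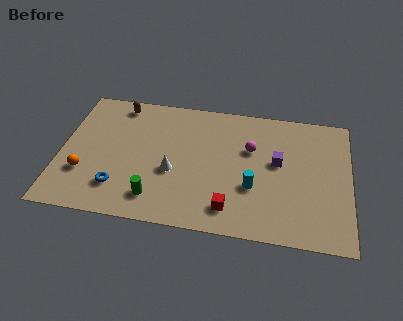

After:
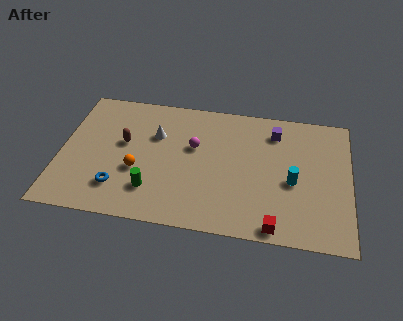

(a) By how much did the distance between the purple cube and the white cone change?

+0.7

They were about 5.5 units apart before and 6.2 after — 0.7 units further apart.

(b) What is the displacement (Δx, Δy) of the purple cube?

(-0.2, 2.1)

The purple cube started near (11.1, 5.1) and ended near (10.9, 7.2).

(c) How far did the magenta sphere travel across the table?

2.9

The magenta sphere was near (9.7, 5.8) before and (6.8, 5.5) after, so it travelled √(2.9² + 0.3²) ≈ 2.9 units.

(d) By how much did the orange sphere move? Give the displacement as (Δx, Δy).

(2.7, 0.6)

The orange sphere started near (1.3, 2.8) and ended near (4.0, 3.4).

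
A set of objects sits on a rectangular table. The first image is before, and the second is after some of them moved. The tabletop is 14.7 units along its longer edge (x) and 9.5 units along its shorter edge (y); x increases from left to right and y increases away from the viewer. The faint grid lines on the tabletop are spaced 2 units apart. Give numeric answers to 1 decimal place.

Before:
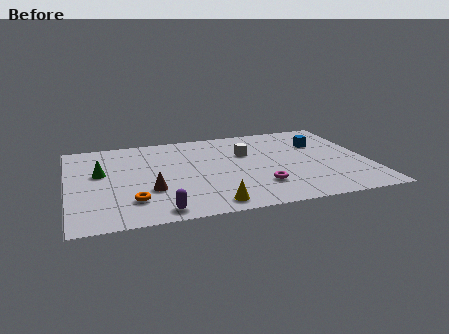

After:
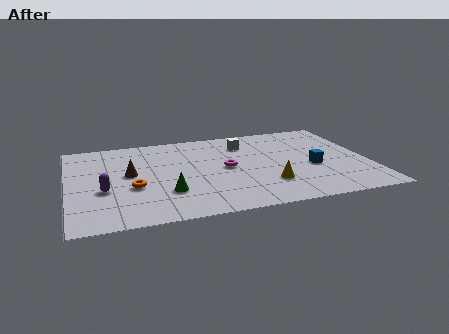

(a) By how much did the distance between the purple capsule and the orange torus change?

-0.4

They were about 1.8 units apart before and 1.4 after — 0.4 units closer together.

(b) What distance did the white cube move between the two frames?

1.1

From (8.8, 6.2) to (8.8, 7.3), the white cube covered √(0.0² + 1.1²) ≈ 1.1 units.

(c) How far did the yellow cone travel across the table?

3.3

From (6.7, 1.1) to (9.6, 2.6), the yellow cone covered √(2.9² + 1.5²) ≈ 3.3 units.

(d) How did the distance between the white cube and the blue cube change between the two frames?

+0.9

Before: roughly 3.7 units apart; after: 4.6. That's 0.9 units further apart.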